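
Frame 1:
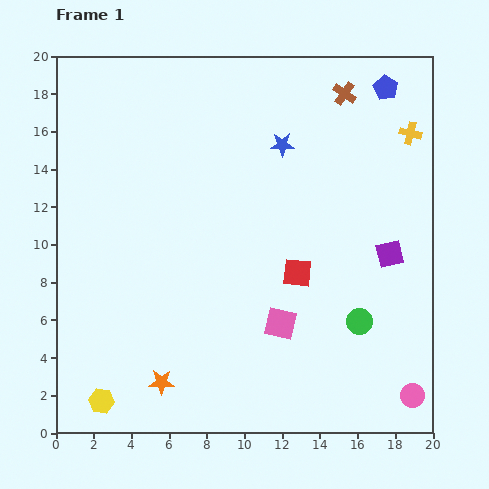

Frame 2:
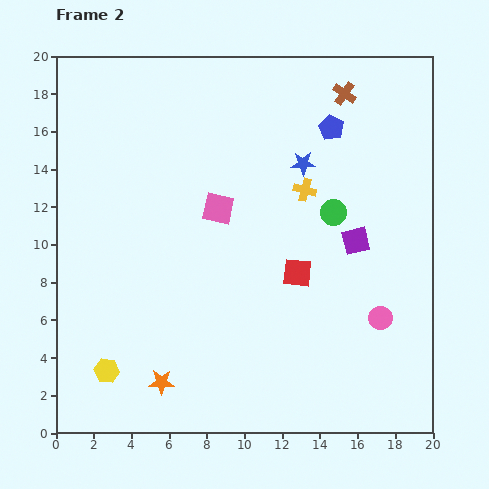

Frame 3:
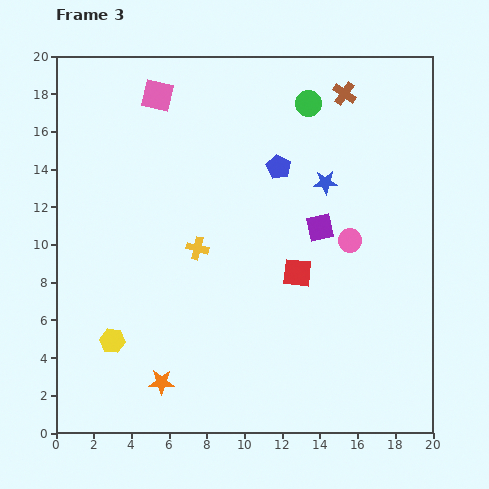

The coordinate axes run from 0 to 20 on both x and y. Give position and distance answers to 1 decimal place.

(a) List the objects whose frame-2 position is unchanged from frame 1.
the brown cross, the orange star, the red square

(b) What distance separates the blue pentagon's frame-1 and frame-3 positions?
7.1

The blue pentagon moved from (17.5, 18.3) to (11.8, 14.1), a distance of √(5.7² + 4.2²) ≈ 7.1.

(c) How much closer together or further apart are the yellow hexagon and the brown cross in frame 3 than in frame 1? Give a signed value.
-2.8

Distance in frame 1: 20.8. Distance in frame 3: 18.0.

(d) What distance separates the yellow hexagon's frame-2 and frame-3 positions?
1.6

The yellow hexagon moved from (2.7, 3.3) to (3.0, 4.9), a distance of √(0.3² + 1.6²) ≈ 1.6.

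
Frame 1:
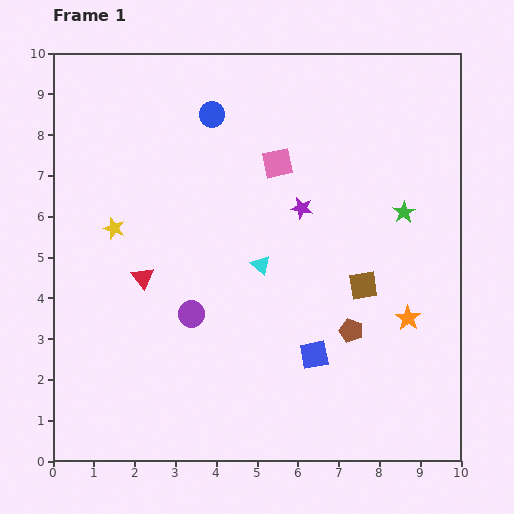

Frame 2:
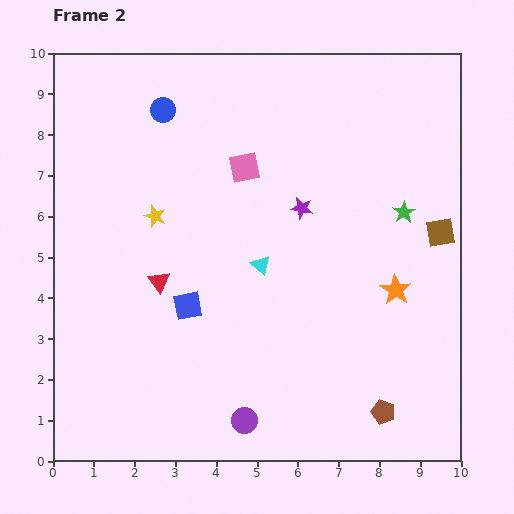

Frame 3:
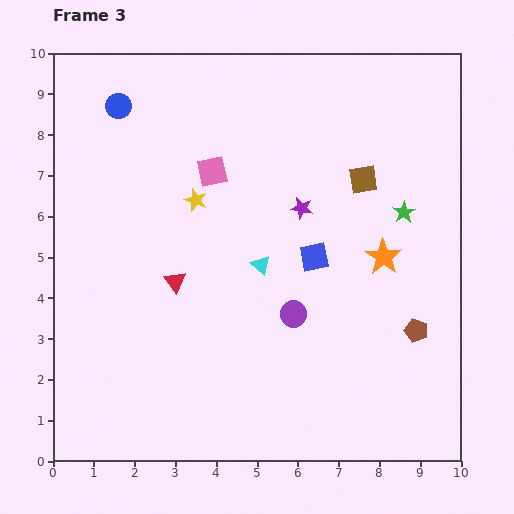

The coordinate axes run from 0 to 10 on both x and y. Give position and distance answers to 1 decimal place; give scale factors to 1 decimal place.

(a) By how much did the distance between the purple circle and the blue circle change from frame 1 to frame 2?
+3.0

Distance in frame 1: 4.9. Distance in frame 2: 7.9.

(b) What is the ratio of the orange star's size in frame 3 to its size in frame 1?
1.5×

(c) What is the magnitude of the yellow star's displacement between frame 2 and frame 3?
1.1

The yellow star moved from (2.5, 6.0) to (3.5, 6.4), a distance of √(1.0² + 0.4²) ≈ 1.1.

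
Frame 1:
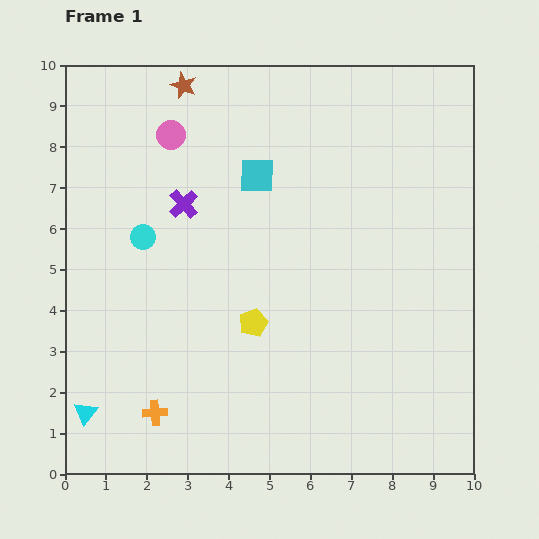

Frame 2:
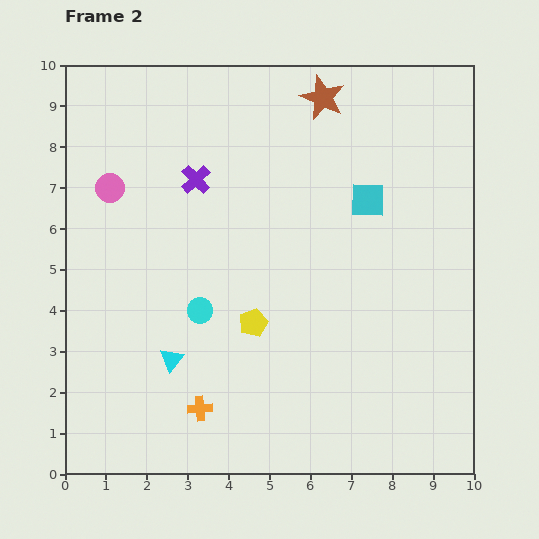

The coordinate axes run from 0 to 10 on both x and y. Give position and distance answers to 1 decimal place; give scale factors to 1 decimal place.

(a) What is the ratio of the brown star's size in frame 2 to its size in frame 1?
1.6×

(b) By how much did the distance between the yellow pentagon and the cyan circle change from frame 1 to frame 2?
-2.1

Distance in frame 1: 3.4. Distance in frame 2: 1.3.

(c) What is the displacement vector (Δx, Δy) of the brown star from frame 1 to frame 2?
(3.4, -0.3)

The brown star was at (2.9, 9.5) in frame 1 and (6.3, 9.2) in frame 2.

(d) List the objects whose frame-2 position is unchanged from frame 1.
the yellow pentagon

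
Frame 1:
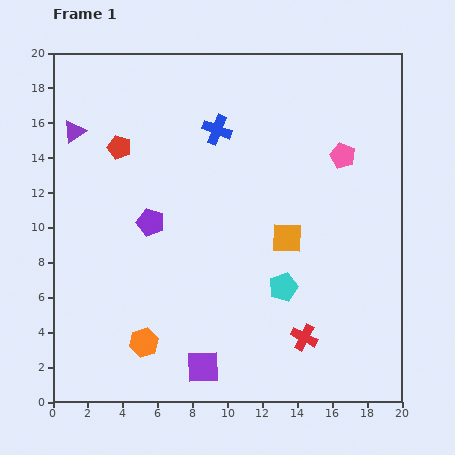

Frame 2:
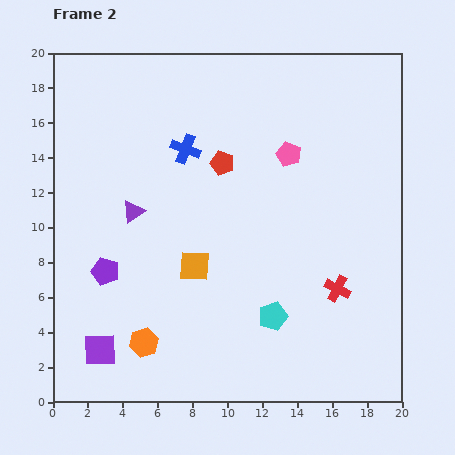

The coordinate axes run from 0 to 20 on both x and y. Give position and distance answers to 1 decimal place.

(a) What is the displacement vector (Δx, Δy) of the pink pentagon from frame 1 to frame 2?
(-3.1, 0.1)

The pink pentagon was at (16.6, 14.1) in frame 1 and (13.5, 14.2) in frame 2.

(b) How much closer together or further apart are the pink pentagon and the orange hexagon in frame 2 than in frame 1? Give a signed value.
-2.0

Distance in frame 1: 15.6. Distance in frame 2: 13.6.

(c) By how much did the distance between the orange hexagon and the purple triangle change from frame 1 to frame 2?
-5.2

Distance in frame 1: 12.7. Distance in frame 2: 7.5.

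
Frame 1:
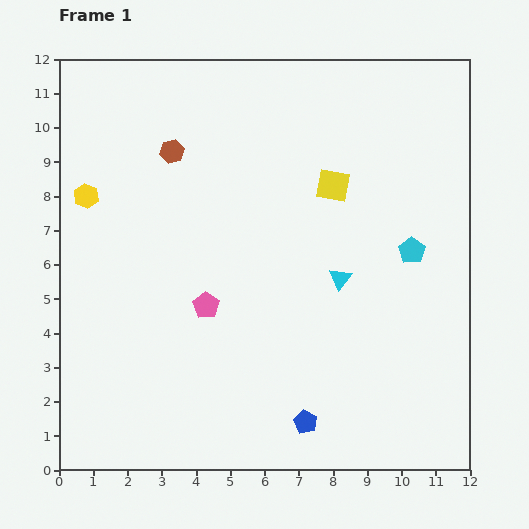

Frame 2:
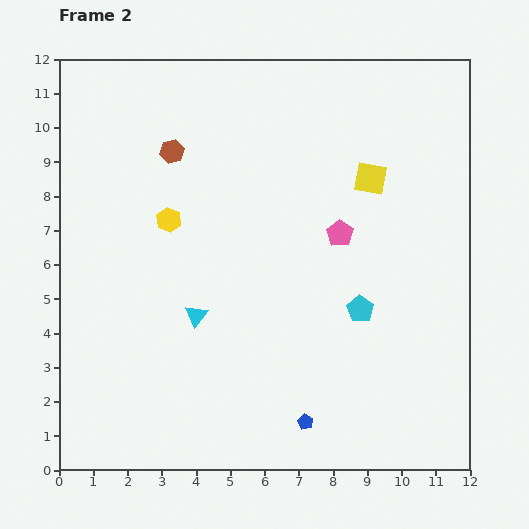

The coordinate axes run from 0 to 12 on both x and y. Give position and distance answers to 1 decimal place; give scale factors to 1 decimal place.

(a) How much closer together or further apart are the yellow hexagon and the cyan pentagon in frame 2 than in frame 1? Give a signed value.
-3.4

Distance in frame 1: 9.6. Distance in frame 2: 6.2.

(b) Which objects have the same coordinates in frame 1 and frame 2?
the blue pentagon, the brown hexagon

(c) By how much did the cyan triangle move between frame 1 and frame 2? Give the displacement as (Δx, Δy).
(-4.2, -1.1)

The cyan triangle was at (8.2, 5.6) in frame 1 and (4.0, 4.5) in frame 2.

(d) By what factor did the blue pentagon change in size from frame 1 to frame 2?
0.7×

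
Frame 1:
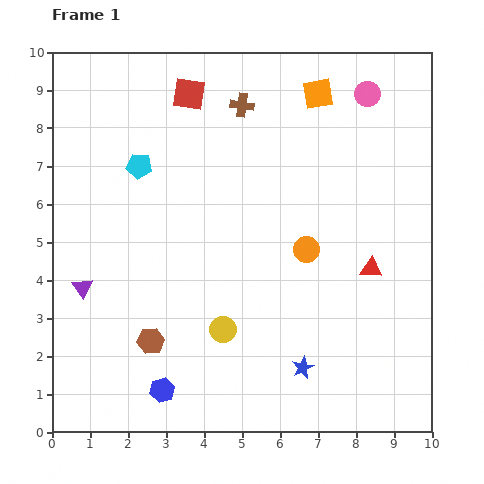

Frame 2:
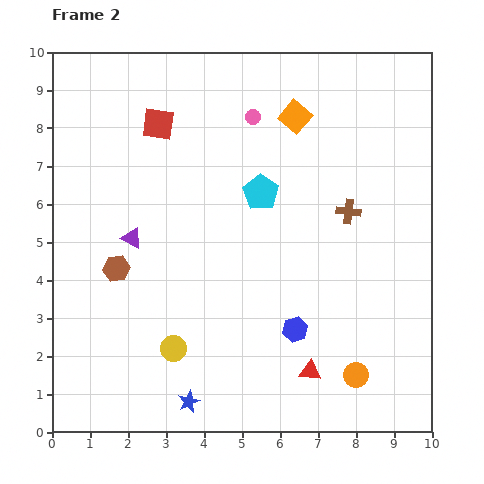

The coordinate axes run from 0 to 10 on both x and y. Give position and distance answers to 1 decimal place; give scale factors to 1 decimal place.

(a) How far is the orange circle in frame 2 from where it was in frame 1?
3.5

The orange circle moved from (6.7, 4.8) to (8.0, 1.5), a distance of √(1.3² + 3.3²) ≈ 3.5.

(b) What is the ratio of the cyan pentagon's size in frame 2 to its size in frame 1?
1.4×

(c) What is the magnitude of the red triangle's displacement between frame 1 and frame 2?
3.1

The red triangle moved from (8.4, 4.3) to (6.8, 1.6), a distance of √(1.6² + 2.7²) ≈ 3.1.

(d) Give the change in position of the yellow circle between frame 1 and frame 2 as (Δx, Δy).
(-1.3, -0.5)

The yellow circle was at (4.5, 2.7) in frame 1 and (3.2, 2.2) in frame 2.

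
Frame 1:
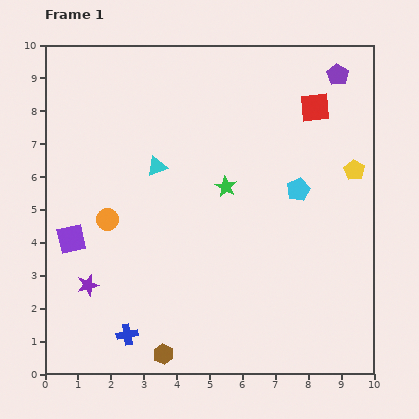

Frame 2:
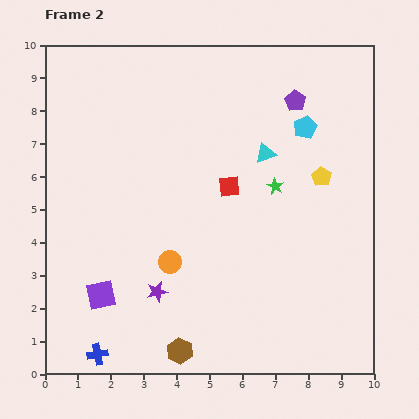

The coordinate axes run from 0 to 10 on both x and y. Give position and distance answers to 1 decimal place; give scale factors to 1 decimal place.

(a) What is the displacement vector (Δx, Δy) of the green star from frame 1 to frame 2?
(1.5, 0.0)

The green star was at (5.5, 5.7) in frame 1 and (7.0, 5.7) in frame 2.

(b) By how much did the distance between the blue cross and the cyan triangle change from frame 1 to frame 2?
+2.8

Distance in frame 1: 5.2. Distance in frame 2: 8.0.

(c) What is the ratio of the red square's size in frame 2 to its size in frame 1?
0.7×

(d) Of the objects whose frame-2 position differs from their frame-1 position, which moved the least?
the brown hexagon

(moved 0.5)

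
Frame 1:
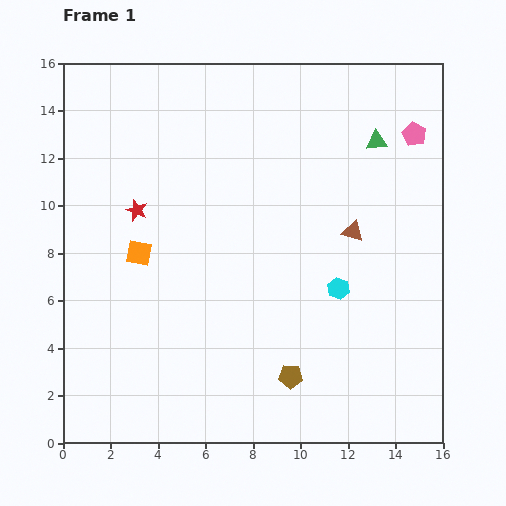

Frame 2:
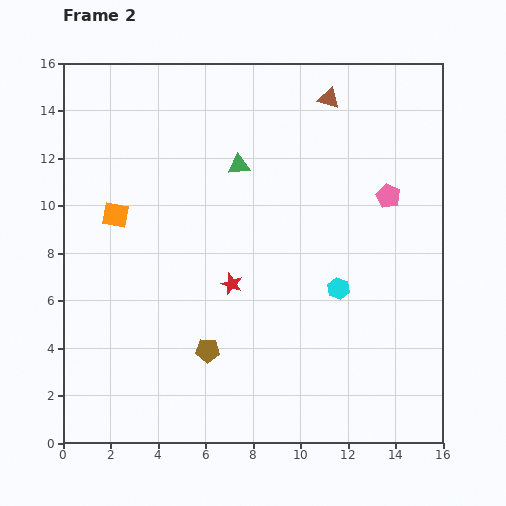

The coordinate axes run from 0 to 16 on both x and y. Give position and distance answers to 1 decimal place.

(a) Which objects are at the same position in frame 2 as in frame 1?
the cyan hexagon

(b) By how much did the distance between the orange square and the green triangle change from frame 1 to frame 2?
-5.4

Distance in frame 1: 11.0. Distance in frame 2: 5.6.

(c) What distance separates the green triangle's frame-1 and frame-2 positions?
5.9

The green triangle moved from (13.2, 12.7) to (7.4, 11.7), a distance of √(5.8² + 1.0²) ≈ 5.9.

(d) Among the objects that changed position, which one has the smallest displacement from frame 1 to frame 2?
the orange square

(moved 1.9)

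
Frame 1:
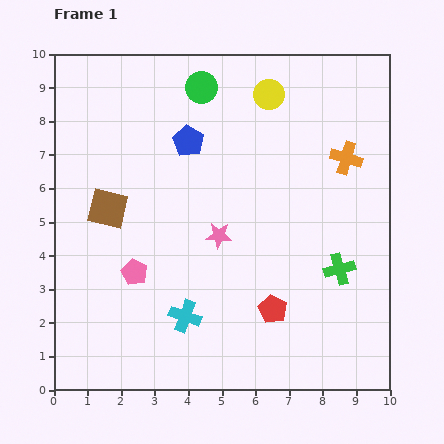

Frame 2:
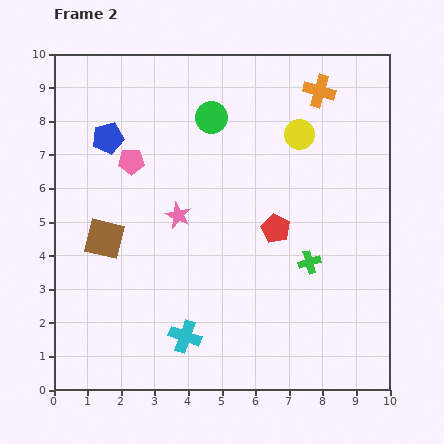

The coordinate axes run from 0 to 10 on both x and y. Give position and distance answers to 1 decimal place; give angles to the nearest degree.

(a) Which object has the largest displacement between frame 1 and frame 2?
the pink pentagon

(moved 3.3; next 2.4)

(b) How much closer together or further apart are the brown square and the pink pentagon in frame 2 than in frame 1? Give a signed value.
+0.3

Distance in frame 1: 2.1. Distance in frame 2: 2.4.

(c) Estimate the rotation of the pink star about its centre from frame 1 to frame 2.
21° clockwise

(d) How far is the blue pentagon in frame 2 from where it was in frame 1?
2.4

The blue pentagon moved from (4.0, 7.4) to (1.6, 7.5), a distance of √(2.4² + 0.1²) ≈ 2.4.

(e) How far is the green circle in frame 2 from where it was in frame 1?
0.9

The green circle moved from (4.4, 9.0) to (4.7, 8.1), a distance of √(0.3² + 0.9²) ≈ 0.9.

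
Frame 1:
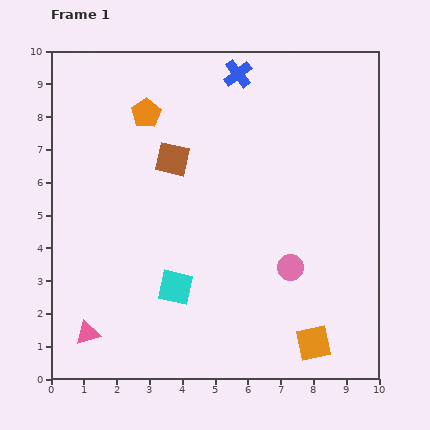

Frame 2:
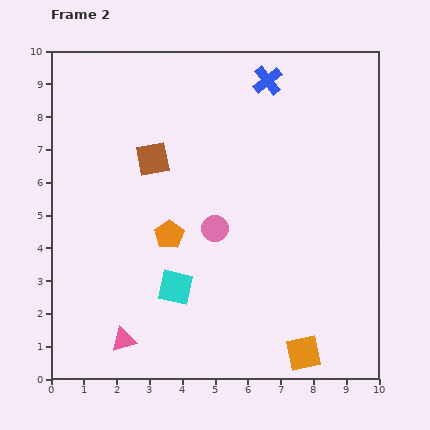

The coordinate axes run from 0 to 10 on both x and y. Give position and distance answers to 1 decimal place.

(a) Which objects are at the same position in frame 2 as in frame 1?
the cyan square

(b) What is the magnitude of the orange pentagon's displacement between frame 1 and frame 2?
3.8

The orange pentagon moved from (2.9, 8.1) to (3.6, 4.4), a distance of √(0.7² + 3.7²) ≈ 3.8.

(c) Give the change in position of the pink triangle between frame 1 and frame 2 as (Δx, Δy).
(1.1, -0.2)

The pink triangle was at (1.1, 1.4) in frame 1 and (2.2, 1.2) in frame 2.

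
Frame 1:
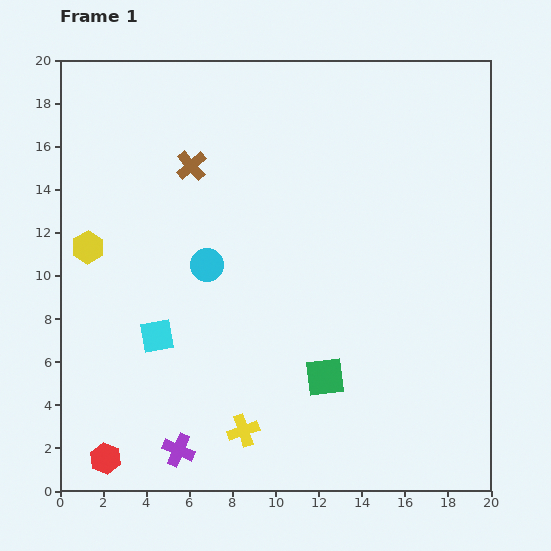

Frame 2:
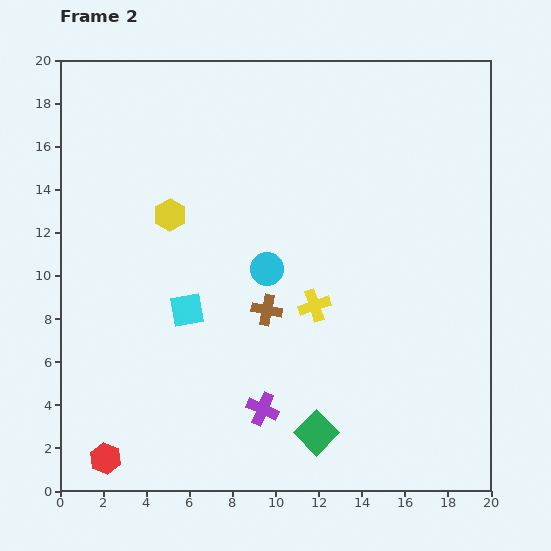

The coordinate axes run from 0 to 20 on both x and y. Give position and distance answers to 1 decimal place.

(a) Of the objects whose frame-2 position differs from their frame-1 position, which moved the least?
the cyan square

(moved 1.8)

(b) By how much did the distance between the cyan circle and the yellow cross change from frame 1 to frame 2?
-5.1

Distance in frame 1: 7.9. Distance in frame 2: 2.8.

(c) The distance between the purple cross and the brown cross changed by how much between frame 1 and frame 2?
-8.6

Distance in frame 1: 13.2. Distance in frame 2: 4.6.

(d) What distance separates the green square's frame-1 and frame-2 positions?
2.6

The green square moved from (12.3, 5.3) to (11.9, 2.7), a distance of √(0.4² + 2.6²) ≈ 2.6.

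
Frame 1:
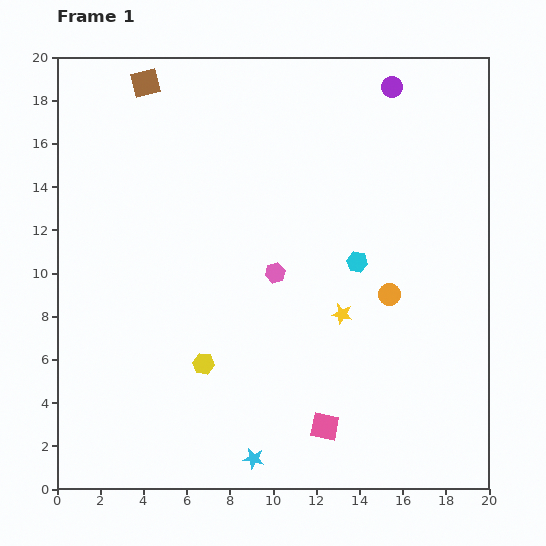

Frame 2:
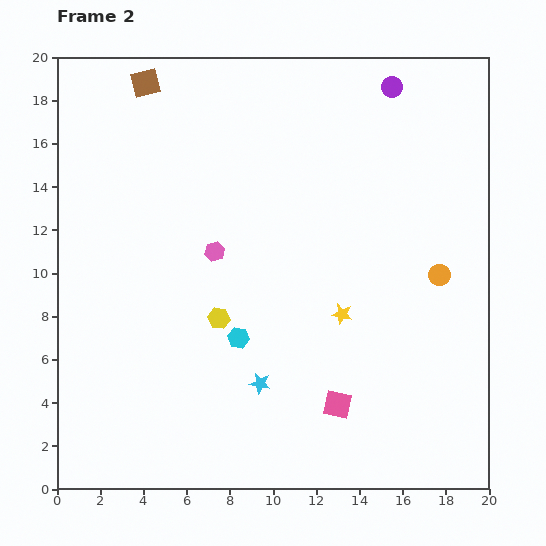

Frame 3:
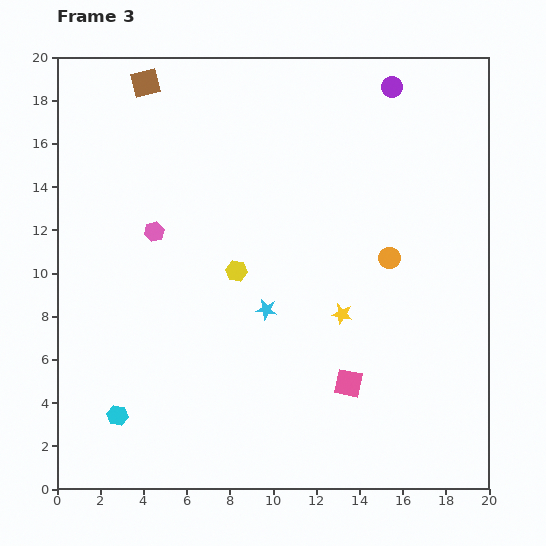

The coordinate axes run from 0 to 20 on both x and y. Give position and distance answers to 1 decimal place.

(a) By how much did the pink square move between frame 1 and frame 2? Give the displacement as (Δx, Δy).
(0.6, 1.0)

The pink square was at (12.4, 2.9) in frame 1 and (13.0, 3.9) in frame 2.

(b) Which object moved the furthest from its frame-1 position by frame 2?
the cyan hexagon

(moved 6.5; next 3.5)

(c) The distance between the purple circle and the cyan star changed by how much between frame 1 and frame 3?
-6.6

Distance in frame 1: 18.4. Distance in frame 3: 11.8.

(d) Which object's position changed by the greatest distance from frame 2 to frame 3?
the cyan hexagon

(moved 6.7; next 3.4)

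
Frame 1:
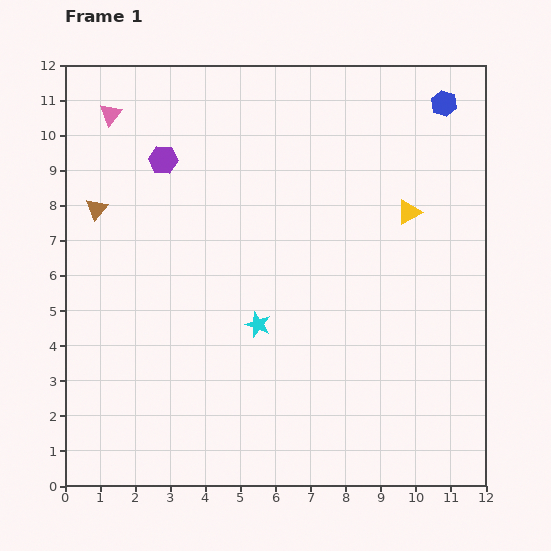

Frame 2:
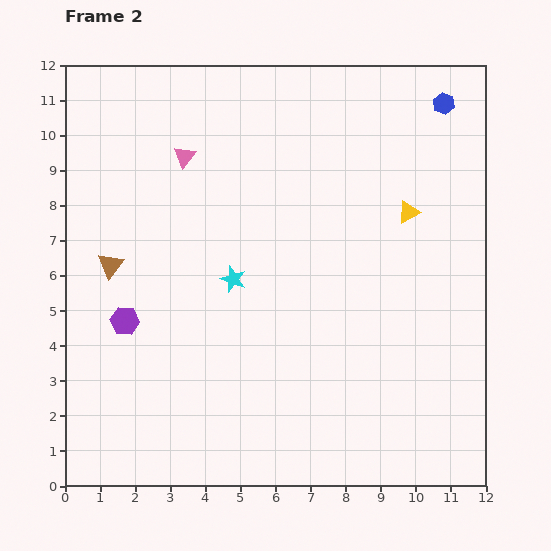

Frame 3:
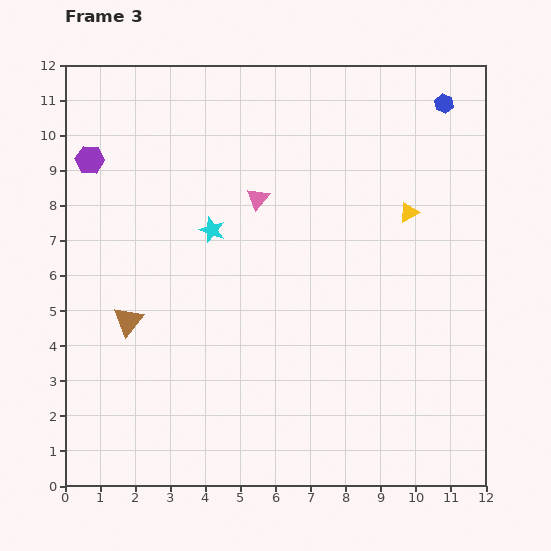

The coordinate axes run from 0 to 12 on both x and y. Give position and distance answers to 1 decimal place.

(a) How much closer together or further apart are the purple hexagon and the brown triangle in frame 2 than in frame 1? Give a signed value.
-0.8

Distance in frame 1: 2.4. Distance in frame 2: 1.6.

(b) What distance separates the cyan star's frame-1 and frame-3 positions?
3.0

The cyan star moved from (5.5, 4.6) to (4.2, 7.3), a distance of √(1.3² + 2.7²) ≈ 3.0.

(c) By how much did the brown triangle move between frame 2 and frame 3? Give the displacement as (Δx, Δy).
(0.5, -1.6)

The brown triangle was at (1.3, 6.3) in frame 2 and (1.8, 4.7) in frame 3.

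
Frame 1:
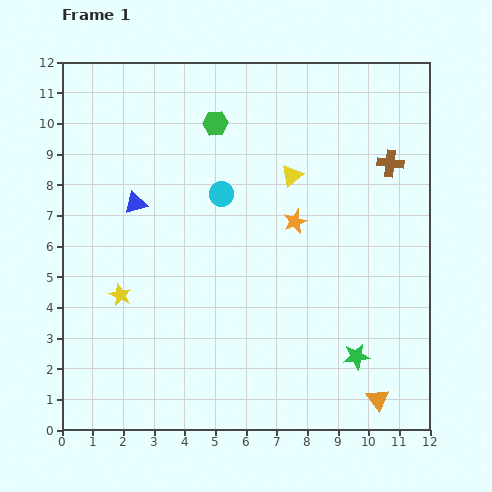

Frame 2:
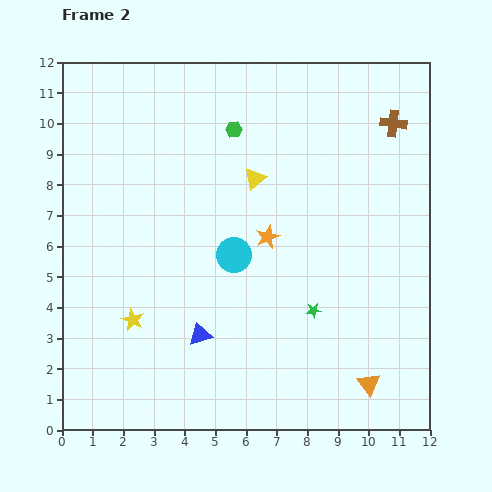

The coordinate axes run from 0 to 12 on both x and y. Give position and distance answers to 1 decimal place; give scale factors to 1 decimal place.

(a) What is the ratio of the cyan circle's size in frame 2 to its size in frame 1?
1.4×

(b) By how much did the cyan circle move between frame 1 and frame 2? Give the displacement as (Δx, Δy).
(0.4, -2.0)

The cyan circle was at (5.2, 7.7) in frame 1 and (5.6, 5.7) in frame 2.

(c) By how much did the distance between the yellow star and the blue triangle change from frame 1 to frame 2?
-0.7

Distance in frame 1: 3.0. Distance in frame 2: 2.3.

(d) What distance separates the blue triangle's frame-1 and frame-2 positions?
4.8

The blue triangle moved from (2.4, 7.4) to (4.5, 3.1), a distance of √(2.1² + 4.3²) ≈ 4.8.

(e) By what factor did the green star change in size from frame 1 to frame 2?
0.6×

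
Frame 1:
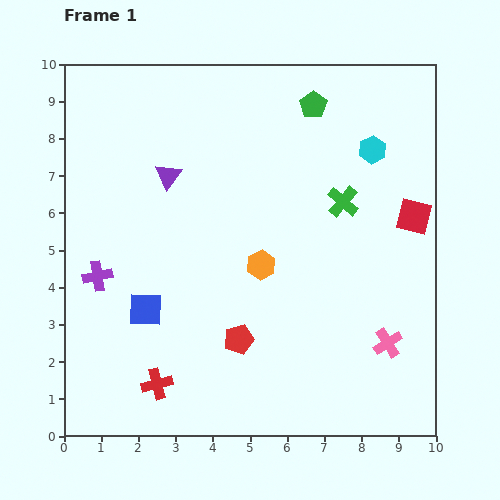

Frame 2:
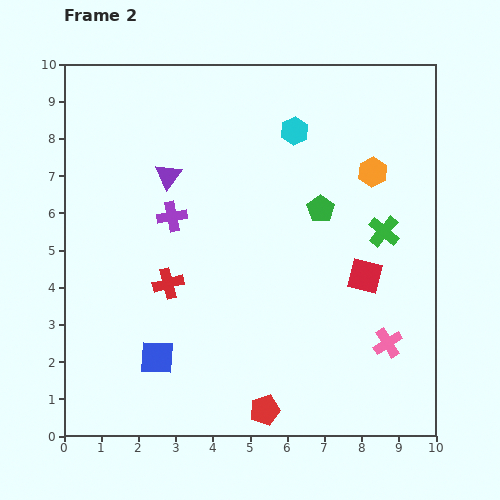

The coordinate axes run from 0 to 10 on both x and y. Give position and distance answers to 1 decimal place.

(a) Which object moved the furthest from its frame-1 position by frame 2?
the orange hexagon

(moved 3.9; next 2.8)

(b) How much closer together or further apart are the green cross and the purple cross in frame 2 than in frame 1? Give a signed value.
-1.2

Distance in frame 1: 6.9. Distance in frame 2: 5.7.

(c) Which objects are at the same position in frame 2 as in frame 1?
the purple triangle, the pink cross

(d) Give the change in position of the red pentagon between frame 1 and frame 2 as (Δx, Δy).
(0.7, -1.9)

The red pentagon was at (4.7, 2.6) in frame 1 and (5.4, 0.7) in frame 2.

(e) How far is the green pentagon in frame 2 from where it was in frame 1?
2.8

The green pentagon moved from (6.7, 8.9) to (6.9, 6.1), a distance of √(0.2² + 2.8²) ≈ 2.8.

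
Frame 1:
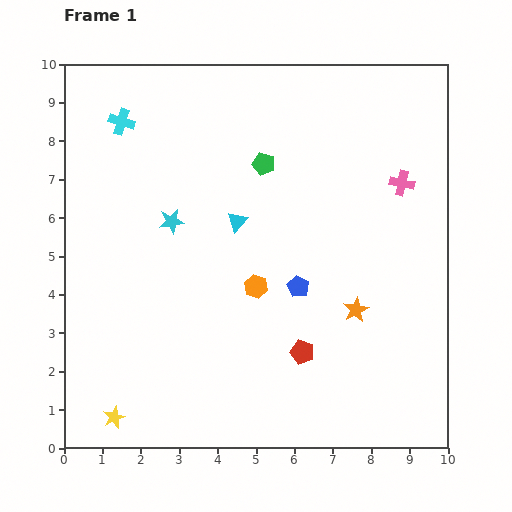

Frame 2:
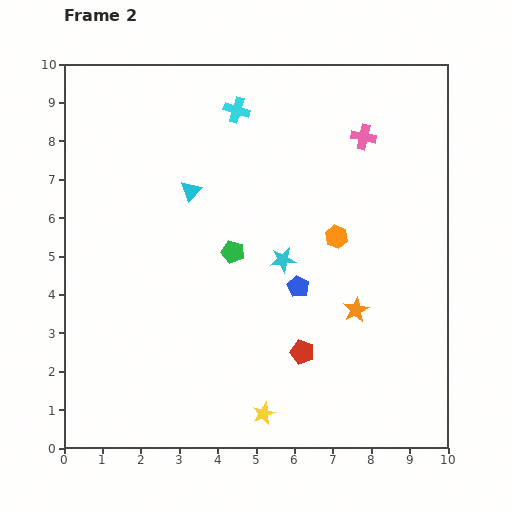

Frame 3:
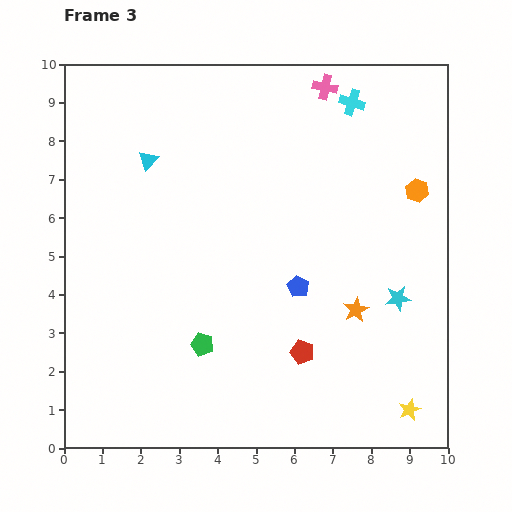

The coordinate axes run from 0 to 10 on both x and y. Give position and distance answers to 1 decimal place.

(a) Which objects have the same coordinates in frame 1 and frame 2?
the blue pentagon, the red pentagon, the orange star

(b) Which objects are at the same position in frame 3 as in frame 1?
the blue pentagon, the red pentagon, the orange star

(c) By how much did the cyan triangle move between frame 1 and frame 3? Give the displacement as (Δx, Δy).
(-2.3, 1.6)

The cyan triangle was at (4.5, 5.9) in frame 1 and (2.2, 7.5) in frame 3.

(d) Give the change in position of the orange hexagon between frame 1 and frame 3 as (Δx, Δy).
(4.2, 2.5)

The orange hexagon was at (5.0, 4.2) in frame 1 and (9.2, 6.7) in frame 3.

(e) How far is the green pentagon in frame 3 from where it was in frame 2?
2.5

The green pentagon moved from (4.4, 5.1) to (3.6, 2.7), a distance of √(0.8² + 2.4²) ≈ 2.5.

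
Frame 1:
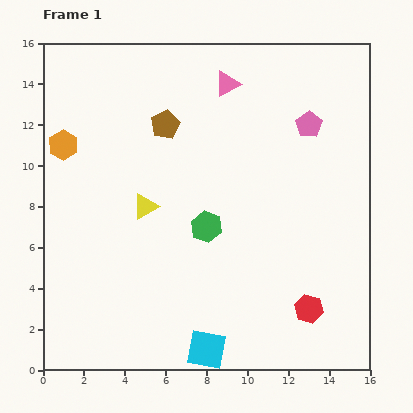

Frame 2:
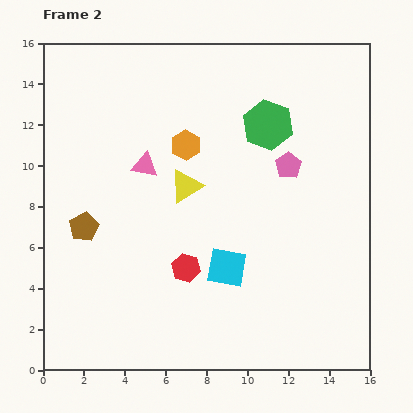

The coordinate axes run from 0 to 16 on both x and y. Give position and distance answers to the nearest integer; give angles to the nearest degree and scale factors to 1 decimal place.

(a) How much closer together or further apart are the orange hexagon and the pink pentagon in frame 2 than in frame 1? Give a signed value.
-7

Distance in frame 1: 12. Distance in frame 2: 5.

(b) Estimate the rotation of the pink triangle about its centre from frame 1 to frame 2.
40° clockwise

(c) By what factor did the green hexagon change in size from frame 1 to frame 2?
1.6×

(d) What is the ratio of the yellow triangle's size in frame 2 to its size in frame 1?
1.3×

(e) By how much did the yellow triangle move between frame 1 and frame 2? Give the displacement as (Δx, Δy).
(2, 1)

The yellow triangle was at (5, 8) in frame 1 and (7, 9) in frame 2.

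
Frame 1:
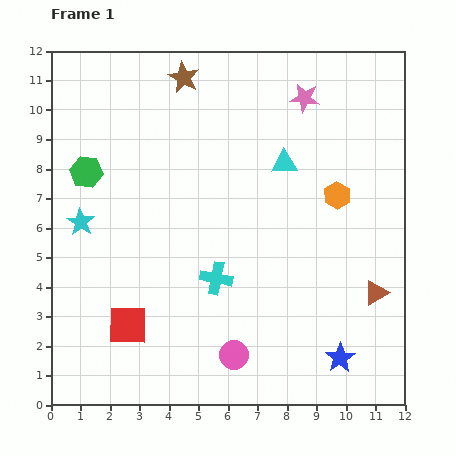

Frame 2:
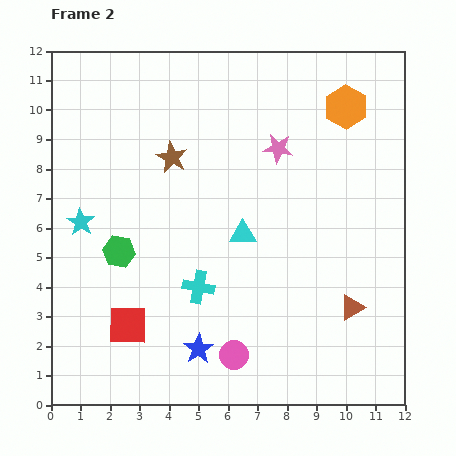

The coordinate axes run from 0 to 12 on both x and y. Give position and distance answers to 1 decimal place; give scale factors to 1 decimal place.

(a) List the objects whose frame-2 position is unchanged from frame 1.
the red square, the pink circle, the cyan star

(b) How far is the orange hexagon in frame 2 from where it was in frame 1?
3.0

The orange hexagon moved from (9.7, 7.1) to (10.0, 10.1), a distance of √(0.3² + 3.0²) ≈ 3.0.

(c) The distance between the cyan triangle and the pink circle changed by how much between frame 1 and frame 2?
-2.6

Distance in frame 1: 6.7. Distance in frame 2: 4.1.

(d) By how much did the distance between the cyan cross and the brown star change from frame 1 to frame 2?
-2.4

Distance in frame 1: 6.9. Distance in frame 2: 4.5.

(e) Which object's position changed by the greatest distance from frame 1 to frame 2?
the blue star

(moved 4.8; next 3.0)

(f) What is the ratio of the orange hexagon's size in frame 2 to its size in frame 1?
1.6×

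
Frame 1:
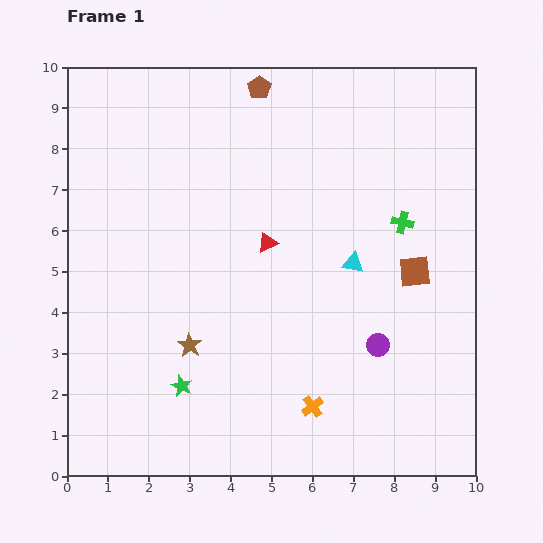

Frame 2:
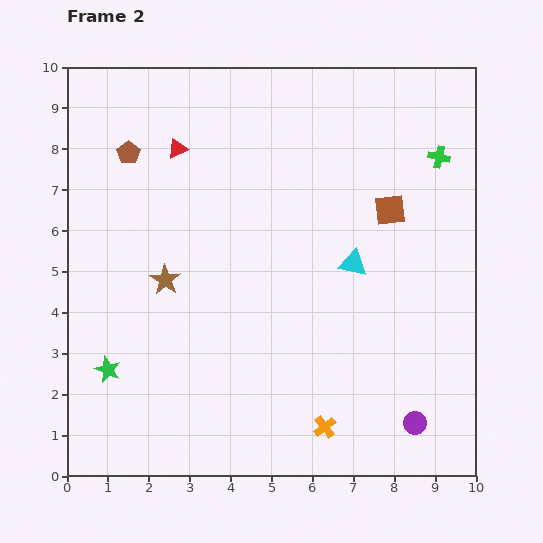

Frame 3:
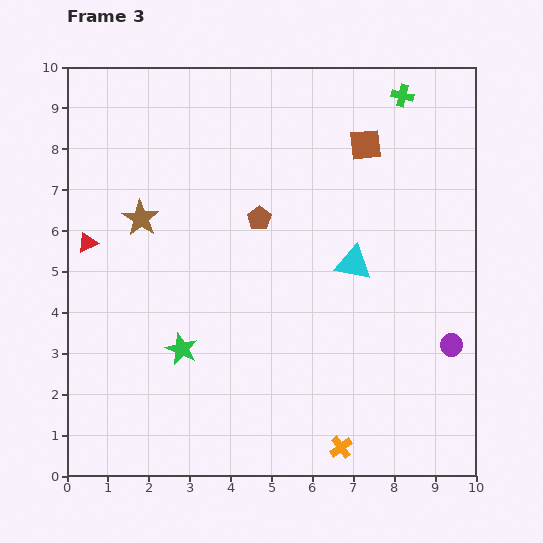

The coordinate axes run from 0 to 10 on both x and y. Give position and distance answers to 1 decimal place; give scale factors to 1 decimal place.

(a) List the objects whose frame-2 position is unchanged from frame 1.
the cyan triangle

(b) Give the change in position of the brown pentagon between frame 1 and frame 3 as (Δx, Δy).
(0.0, -3.2)

The brown pentagon was at (4.7, 9.5) in frame 1 and (4.7, 6.3) in frame 3.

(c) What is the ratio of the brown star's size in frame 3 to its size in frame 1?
1.5×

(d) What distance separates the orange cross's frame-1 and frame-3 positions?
1.2

The orange cross moved from (6.0, 1.7) to (6.7, 0.7), a distance of √(0.7² + 1.0²) ≈ 1.2.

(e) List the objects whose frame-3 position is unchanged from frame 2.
the cyan triangle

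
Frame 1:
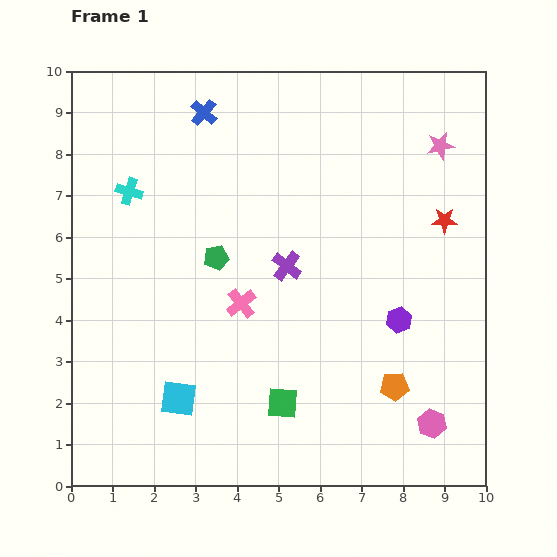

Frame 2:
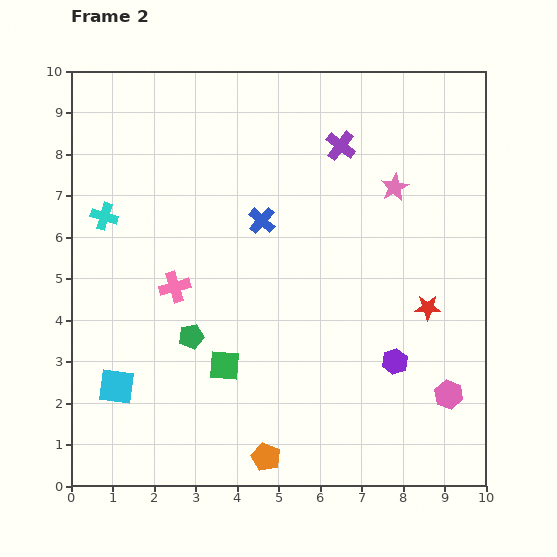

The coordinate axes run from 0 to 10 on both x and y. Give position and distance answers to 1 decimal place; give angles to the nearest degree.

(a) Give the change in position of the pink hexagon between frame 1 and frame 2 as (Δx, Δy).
(0.4, 0.7)

The pink hexagon was at (8.7, 1.5) in frame 1 and (9.1, 2.2) in frame 2.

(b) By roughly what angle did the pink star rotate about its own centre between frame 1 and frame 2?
17° counter-clockwise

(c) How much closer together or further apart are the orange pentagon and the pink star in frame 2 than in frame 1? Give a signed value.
+1.3

Distance in frame 1: 5.9. Distance in frame 2: 7.2.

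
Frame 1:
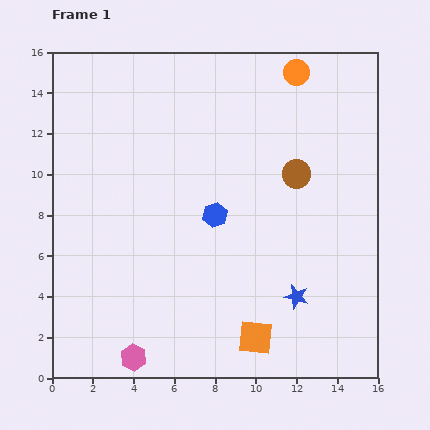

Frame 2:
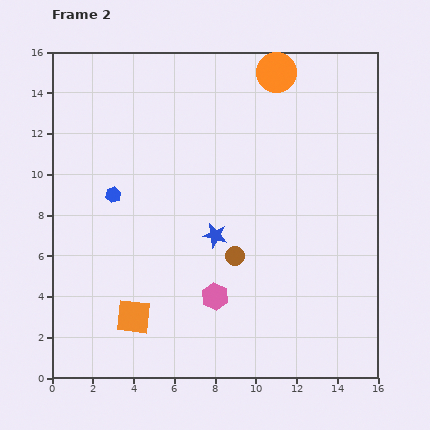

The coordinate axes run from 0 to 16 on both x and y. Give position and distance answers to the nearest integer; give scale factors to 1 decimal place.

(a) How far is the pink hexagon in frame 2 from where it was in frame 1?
5

The pink hexagon moved from (4, 1) to (8, 4), a distance of √(4² + 3²) ≈ 5.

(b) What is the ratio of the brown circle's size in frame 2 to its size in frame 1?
0.7×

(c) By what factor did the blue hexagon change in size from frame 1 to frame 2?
0.6×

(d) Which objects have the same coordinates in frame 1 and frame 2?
none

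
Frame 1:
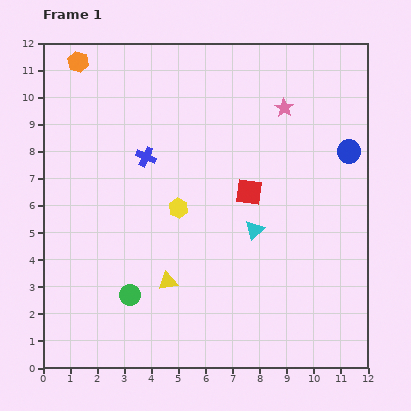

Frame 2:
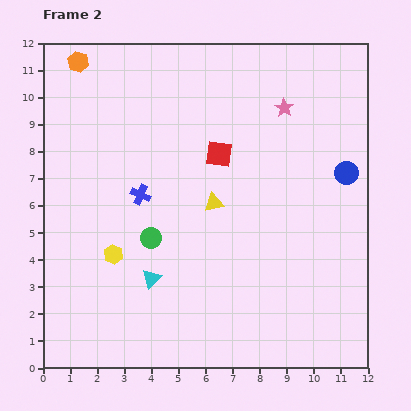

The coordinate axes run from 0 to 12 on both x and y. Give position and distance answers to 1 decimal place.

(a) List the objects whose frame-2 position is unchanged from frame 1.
the orange hexagon, the pink star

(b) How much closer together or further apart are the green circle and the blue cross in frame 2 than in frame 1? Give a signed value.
-3.5

Distance in frame 1: 5.1. Distance in frame 2: 1.6.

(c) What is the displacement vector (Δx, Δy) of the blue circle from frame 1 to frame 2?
(-0.1, -0.8)

The blue circle was at (11.3, 8.0) in frame 1 and (11.2, 7.2) in frame 2.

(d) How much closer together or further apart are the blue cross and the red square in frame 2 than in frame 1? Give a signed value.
-0.7

Distance in frame 1: 4.0. Distance in frame 2: 3.3.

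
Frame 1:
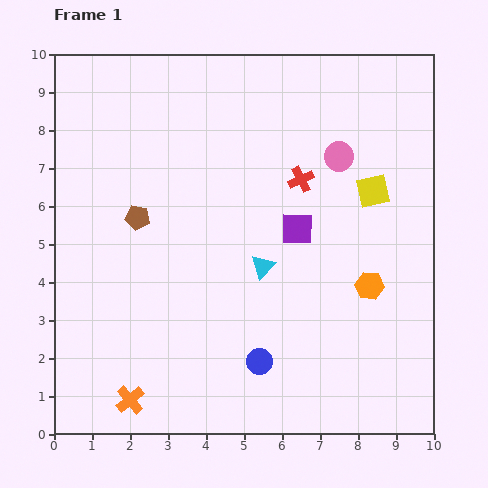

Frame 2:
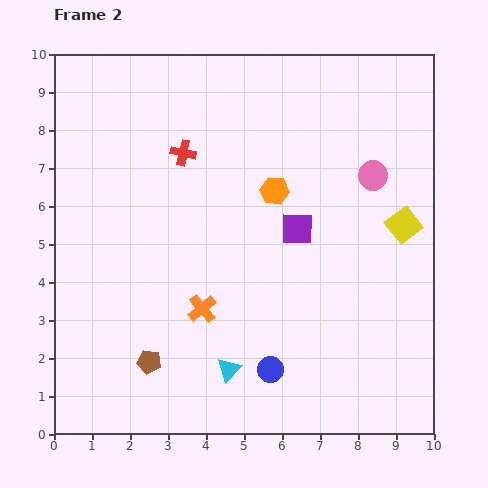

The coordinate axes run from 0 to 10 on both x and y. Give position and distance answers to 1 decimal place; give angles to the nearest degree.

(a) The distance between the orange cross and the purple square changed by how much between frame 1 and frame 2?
-3.0

Distance in frame 1: 6.3. Distance in frame 2: 3.3.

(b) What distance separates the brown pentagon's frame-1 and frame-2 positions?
3.8

The brown pentagon moved from (2.2, 5.7) to (2.5, 1.9), a distance of √(0.3² + 3.8²) ≈ 3.8.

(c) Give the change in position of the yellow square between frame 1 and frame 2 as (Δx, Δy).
(0.8, -0.9)

The yellow square was at (8.4, 6.4) in frame 1 and (9.2, 5.5) in frame 2.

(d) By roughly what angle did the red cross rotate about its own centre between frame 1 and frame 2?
38° clockwise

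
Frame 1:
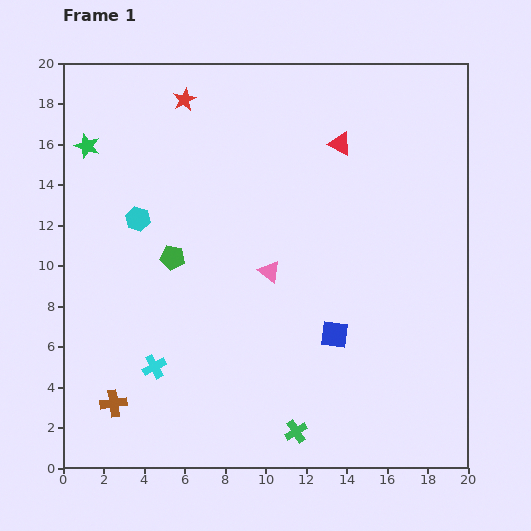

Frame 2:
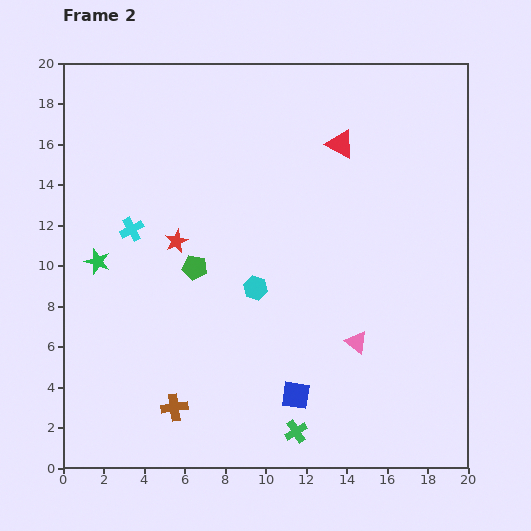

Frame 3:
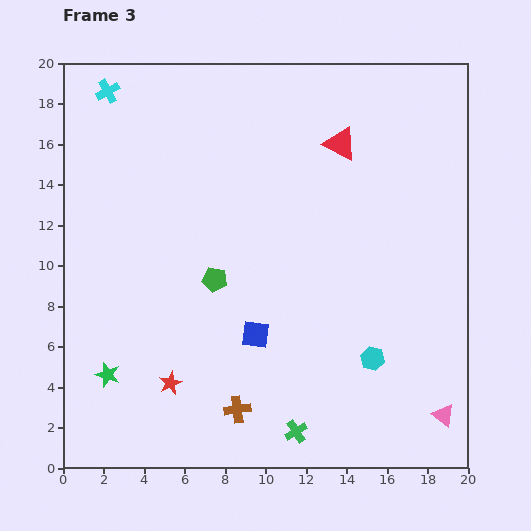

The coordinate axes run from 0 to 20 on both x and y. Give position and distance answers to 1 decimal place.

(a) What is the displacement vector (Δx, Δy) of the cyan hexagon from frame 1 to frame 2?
(5.8, -3.4)

The cyan hexagon was at (3.7, 12.3) in frame 1 and (9.5, 8.9) in frame 2.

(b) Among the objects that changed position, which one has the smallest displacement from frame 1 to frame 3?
the green pentagon

(moved 2.4)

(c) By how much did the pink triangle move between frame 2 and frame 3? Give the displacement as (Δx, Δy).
(4.3, -3.6)

The pink triangle was at (14.5, 6.2) in frame 2 and (18.8, 2.6) in frame 3.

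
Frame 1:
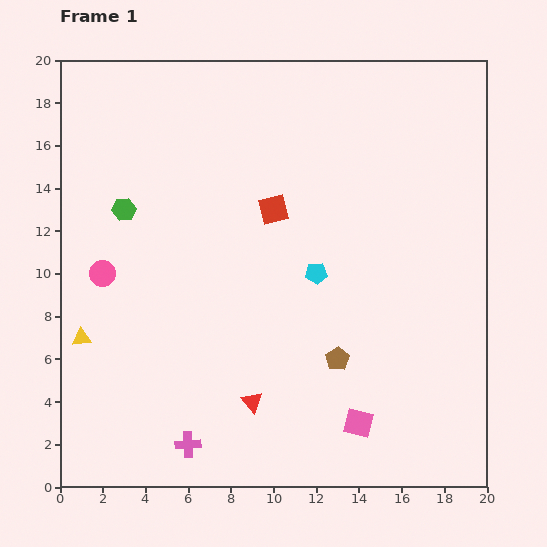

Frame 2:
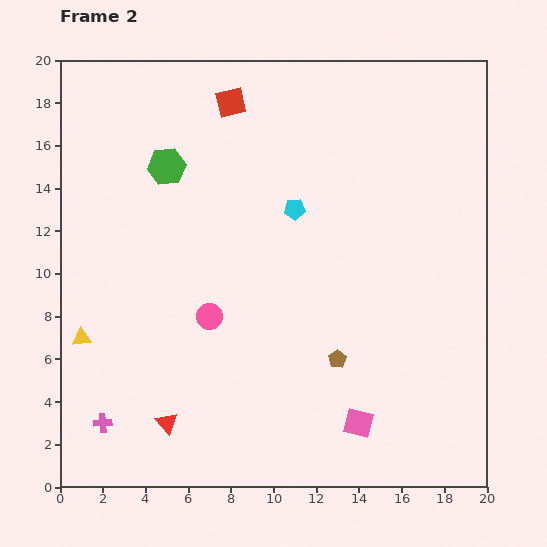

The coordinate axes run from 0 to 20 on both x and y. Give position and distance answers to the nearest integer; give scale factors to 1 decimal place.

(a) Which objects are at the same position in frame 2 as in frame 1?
the yellow triangle, the brown pentagon, the pink square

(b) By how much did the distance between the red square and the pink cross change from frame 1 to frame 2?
+4

Distance in frame 1: 12. Distance in frame 2: 16.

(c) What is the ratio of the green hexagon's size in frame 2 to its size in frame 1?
1.6×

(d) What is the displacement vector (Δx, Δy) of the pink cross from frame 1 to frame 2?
(-4, 1)

The pink cross was at (6, 2) in frame 1 and (2, 3) in frame 2.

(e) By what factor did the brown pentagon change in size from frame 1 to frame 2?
0.8×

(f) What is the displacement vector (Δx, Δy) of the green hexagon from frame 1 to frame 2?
(2, 2)

The green hexagon was at (3, 13) in frame 1 and (5, 15) in frame 2.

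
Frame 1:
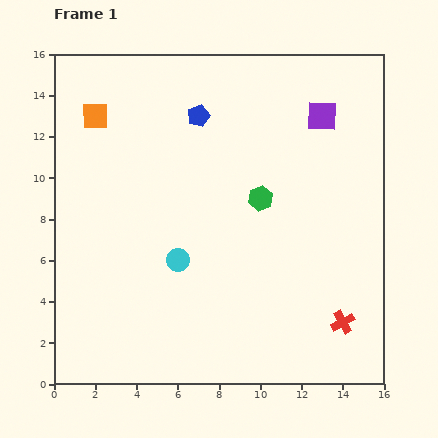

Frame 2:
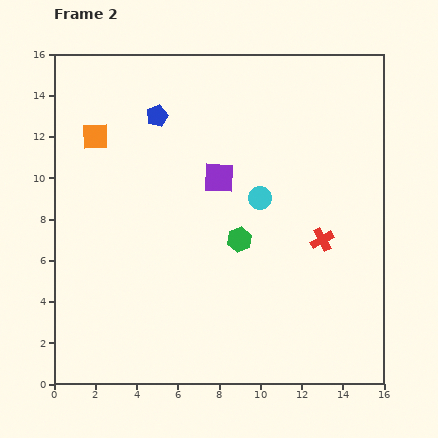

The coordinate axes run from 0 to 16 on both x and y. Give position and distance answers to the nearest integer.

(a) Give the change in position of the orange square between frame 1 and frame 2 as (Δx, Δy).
(0, -1)

The orange square was at (2, 13) in frame 1 and (2, 12) in frame 2.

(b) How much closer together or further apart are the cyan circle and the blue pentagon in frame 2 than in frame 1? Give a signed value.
-1

Distance in frame 1: 7. Distance in frame 2: 6.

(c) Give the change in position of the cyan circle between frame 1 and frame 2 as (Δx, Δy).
(4, 3)

The cyan circle was at (6, 6) in frame 1 and (10, 9) in frame 2.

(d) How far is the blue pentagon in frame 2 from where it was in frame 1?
2

The blue pentagon moved from (7, 13) to (5, 13), a distance of √(2² + 0²) ≈ 2.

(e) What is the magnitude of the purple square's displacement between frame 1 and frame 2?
6

The purple square moved from (13, 13) to (8, 10), a distance of √(5² + 3²) ≈ 6.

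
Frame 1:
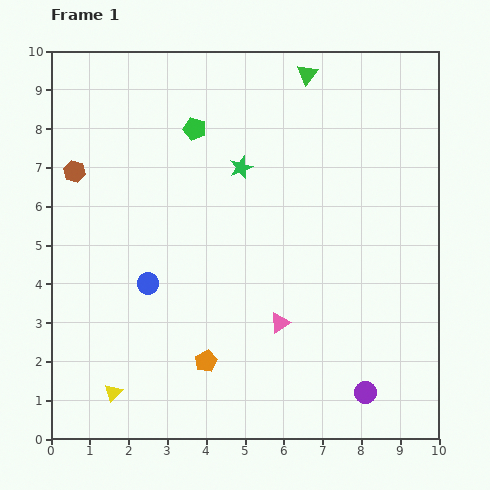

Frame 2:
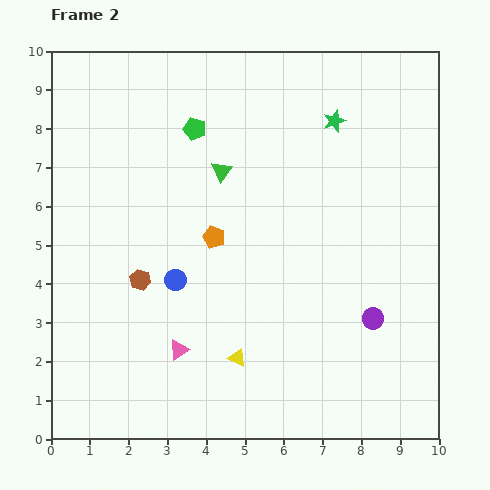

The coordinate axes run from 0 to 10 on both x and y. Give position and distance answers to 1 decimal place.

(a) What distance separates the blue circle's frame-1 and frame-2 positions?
0.7

The blue circle moved from (2.5, 4.0) to (3.2, 4.1), a distance of √(0.7² + 0.1²) ≈ 0.7.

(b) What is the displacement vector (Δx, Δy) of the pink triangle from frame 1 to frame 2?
(-2.6, -0.7)

The pink triangle was at (5.9, 3.0) in frame 1 and (3.3, 2.3) in frame 2.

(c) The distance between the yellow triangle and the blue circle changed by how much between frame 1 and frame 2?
-0.3

Distance in frame 1: 2.9. Distance in frame 2: 2.6.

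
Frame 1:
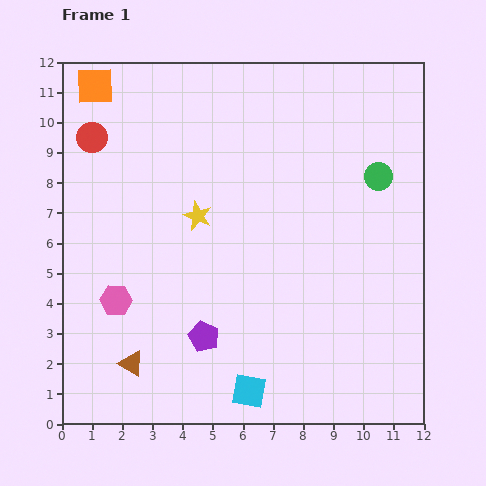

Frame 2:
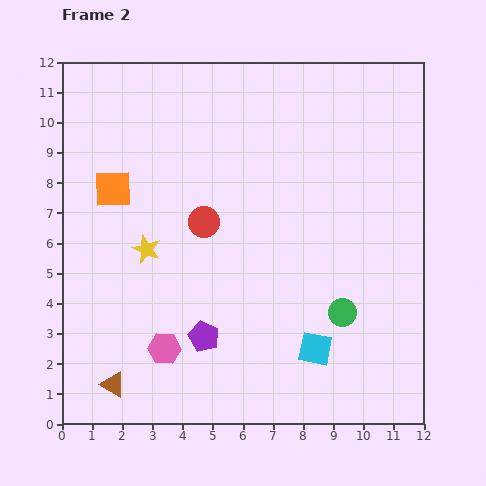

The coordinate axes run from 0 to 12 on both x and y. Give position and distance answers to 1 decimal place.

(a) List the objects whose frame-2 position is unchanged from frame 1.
the purple pentagon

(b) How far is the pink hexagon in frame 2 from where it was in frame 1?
2.3

The pink hexagon moved from (1.8, 4.1) to (3.4, 2.5), a distance of √(1.6² + 1.6²) ≈ 2.3.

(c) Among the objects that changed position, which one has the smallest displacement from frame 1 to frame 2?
the brown triangle

(moved 0.9)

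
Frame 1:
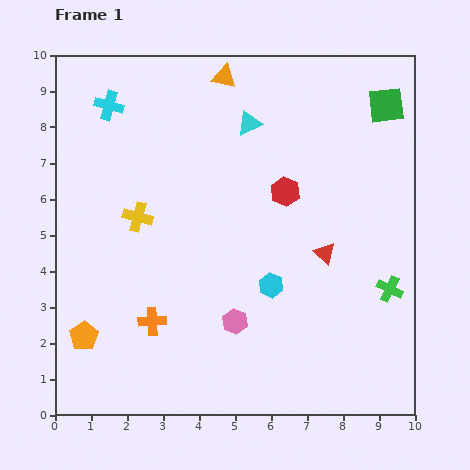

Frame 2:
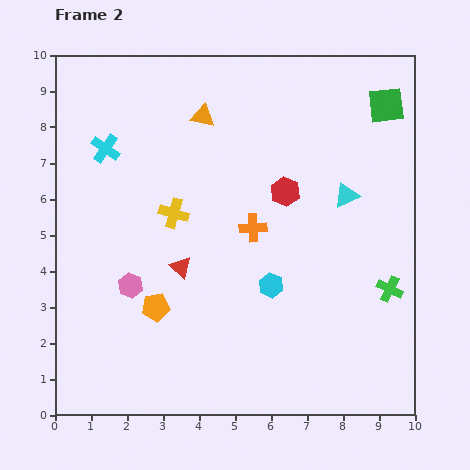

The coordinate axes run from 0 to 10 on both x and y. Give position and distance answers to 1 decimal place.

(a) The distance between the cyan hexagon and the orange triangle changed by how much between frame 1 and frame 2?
-0.8

Distance in frame 1: 5.9. Distance in frame 2: 5.1.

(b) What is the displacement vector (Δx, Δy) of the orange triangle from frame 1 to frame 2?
(-0.6, -1.1)

The orange triangle was at (4.7, 9.4) in frame 1 and (4.1, 8.3) in frame 2.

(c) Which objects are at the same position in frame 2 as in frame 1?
the green cross, the green square, the red hexagon, the cyan hexagon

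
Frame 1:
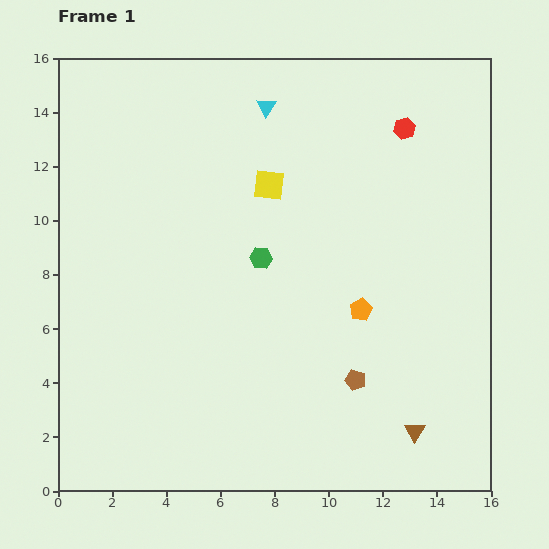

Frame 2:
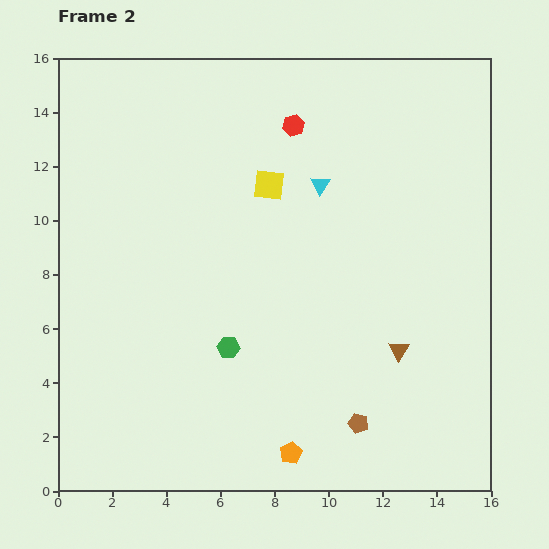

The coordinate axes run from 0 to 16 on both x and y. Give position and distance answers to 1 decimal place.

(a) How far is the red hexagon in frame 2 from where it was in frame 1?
4.1

The red hexagon moved from (12.8, 13.4) to (8.7, 13.5), a distance of √(4.1² + 0.1²) ≈ 4.1.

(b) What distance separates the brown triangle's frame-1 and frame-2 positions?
3.1

The brown triangle moved from (13.2, 2.2) to (12.6, 5.2), a distance of √(0.6² + 3.0²) ≈ 3.1.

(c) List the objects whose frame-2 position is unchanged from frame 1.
the yellow square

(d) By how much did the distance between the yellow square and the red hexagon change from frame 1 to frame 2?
-3.0

Distance in frame 1: 5.4. Distance in frame 2: 2.4.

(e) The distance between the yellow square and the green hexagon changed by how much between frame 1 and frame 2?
+3.5

Distance in frame 1: 2.7. Distance in frame 2: 6.2.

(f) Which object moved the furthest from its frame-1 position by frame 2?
the orange pentagon

(moved 5.9; next 4.1)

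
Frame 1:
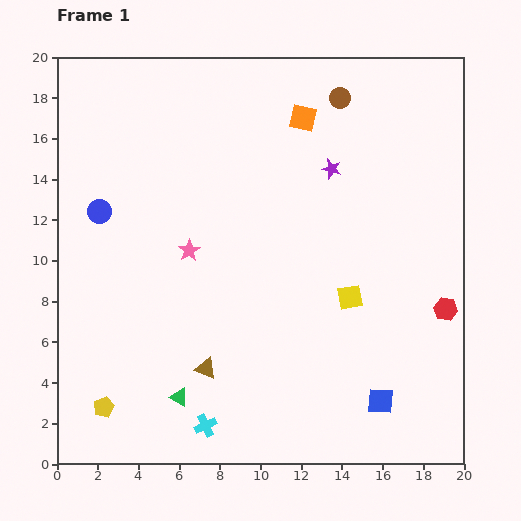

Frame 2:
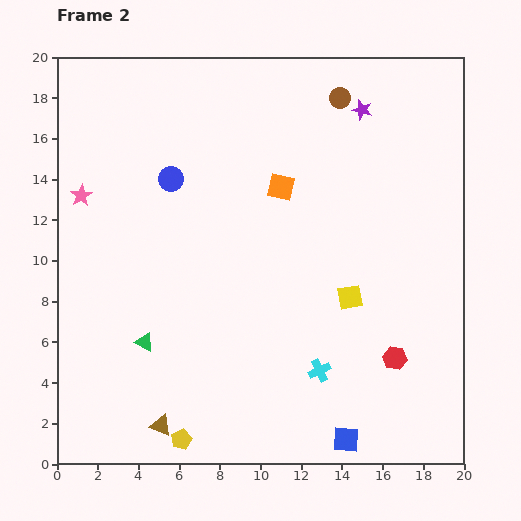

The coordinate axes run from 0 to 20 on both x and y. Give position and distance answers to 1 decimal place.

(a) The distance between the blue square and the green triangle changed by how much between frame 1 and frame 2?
+1.1

Distance in frame 1: 9.9. Distance in frame 2: 11.0.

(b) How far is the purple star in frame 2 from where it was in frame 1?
3.3

The purple star moved from (13.5, 14.5) to (15.0, 17.4), a distance of √(1.5² + 2.9²) ≈ 3.3.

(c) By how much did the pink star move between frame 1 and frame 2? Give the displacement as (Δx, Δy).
(-5.3, 2.7)

The pink star was at (6.5, 10.5) in frame 1 and (1.2, 13.2) in frame 2.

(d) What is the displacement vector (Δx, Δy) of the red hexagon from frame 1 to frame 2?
(-2.5, -2.4)

The red hexagon was at (19.1, 7.6) in frame 1 and (16.6, 5.2) in frame 2.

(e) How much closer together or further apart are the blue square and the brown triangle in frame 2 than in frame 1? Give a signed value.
+0.4

Distance in frame 1: 8.7. Distance in frame 2: 9.1.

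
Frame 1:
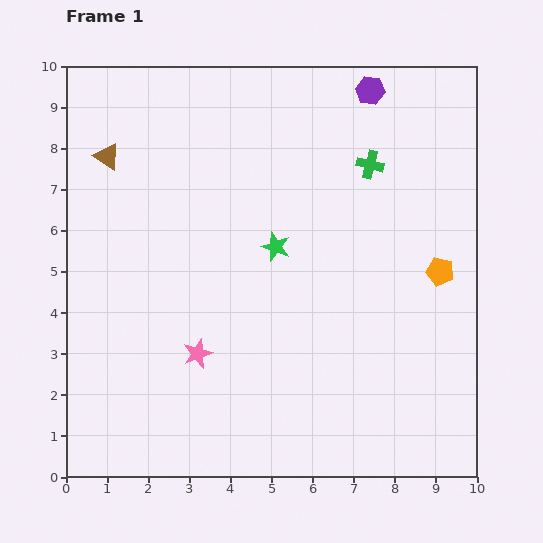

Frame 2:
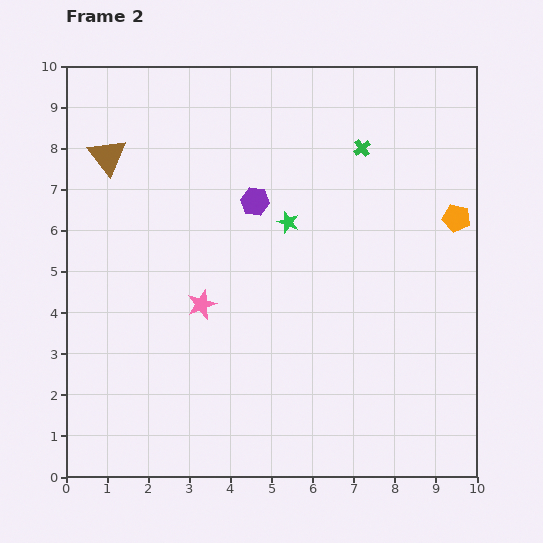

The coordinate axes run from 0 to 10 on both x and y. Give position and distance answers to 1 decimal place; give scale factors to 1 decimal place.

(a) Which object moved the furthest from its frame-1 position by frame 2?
the purple hexagon

(moved 3.9; next 1.4)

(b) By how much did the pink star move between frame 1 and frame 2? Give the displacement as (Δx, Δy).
(0.1, 1.2)

The pink star was at (3.2, 3.0) in frame 1 and (3.3, 4.2) in frame 2.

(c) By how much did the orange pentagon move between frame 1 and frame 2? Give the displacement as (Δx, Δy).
(0.4, 1.3)

The orange pentagon was at (9.1, 5.0) in frame 1 and (9.5, 6.3) in frame 2.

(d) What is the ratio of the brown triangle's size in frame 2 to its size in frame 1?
1.5×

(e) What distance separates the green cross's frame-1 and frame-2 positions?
0.4

The green cross moved from (7.4, 7.6) to (7.2, 8.0), a distance of √(0.2² + 0.4²) ≈ 0.4.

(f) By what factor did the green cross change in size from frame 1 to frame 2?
0.6×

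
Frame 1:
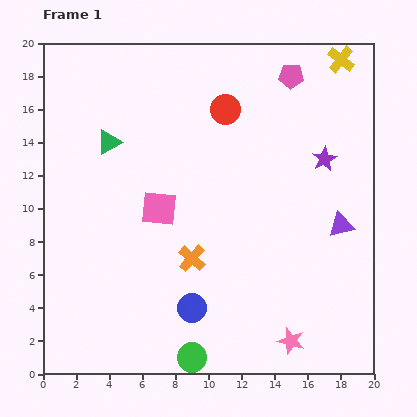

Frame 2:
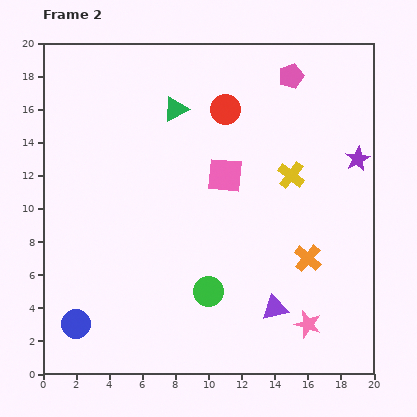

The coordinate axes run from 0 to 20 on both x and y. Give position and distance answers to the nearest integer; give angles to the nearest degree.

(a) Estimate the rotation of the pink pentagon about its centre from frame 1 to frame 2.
22° counter-clockwise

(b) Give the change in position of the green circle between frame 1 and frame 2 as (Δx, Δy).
(1, 4)

The green circle was at (9, 1) in frame 1 and (10, 5) in frame 2.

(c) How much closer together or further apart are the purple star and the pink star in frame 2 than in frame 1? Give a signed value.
-1

Distance in frame 1: 11. Distance in frame 2: 10.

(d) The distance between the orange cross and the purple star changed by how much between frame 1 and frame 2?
-3

Distance in frame 1: 10. Distance in frame 2: 7.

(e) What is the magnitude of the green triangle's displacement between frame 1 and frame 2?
4

The green triangle moved from (4, 14) to (8, 16), a distance of √(4² + 2²) ≈ 4.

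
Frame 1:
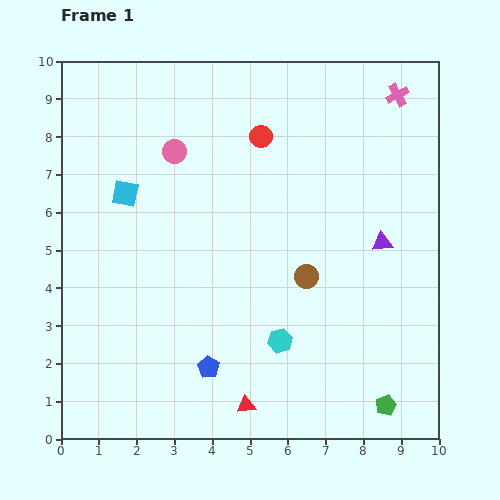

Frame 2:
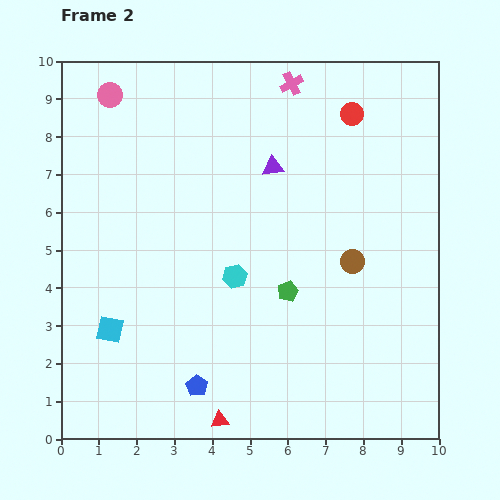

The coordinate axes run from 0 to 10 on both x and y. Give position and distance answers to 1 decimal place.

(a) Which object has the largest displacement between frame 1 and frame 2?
the green pentagon

(moved 4.0; next 3.6)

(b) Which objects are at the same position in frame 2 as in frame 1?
none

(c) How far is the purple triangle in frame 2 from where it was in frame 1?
3.5

The purple triangle moved from (8.5, 5.2) to (5.6, 7.2), a distance of √(2.9² + 2.0²) ≈ 3.5.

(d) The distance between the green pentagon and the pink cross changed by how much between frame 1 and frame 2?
-2.7

Distance in frame 1: 8.2. Distance in frame 2: 5.5.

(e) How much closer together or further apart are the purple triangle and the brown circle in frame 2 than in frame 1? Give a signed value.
+1.1

Distance in frame 1: 2.2. Distance in frame 2: 3.3.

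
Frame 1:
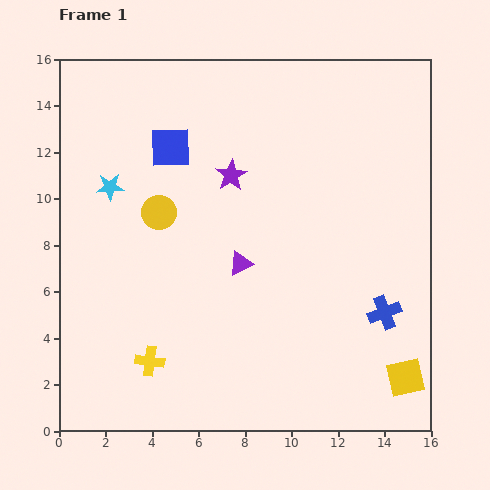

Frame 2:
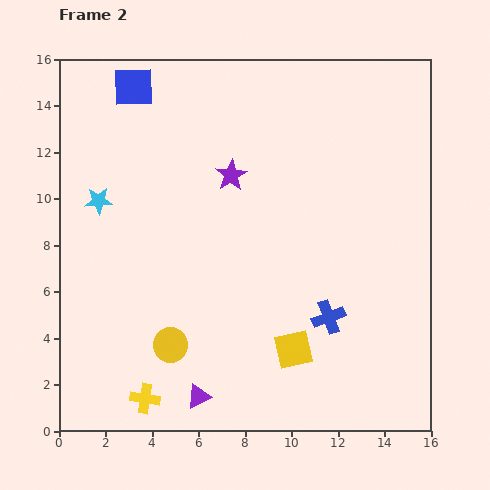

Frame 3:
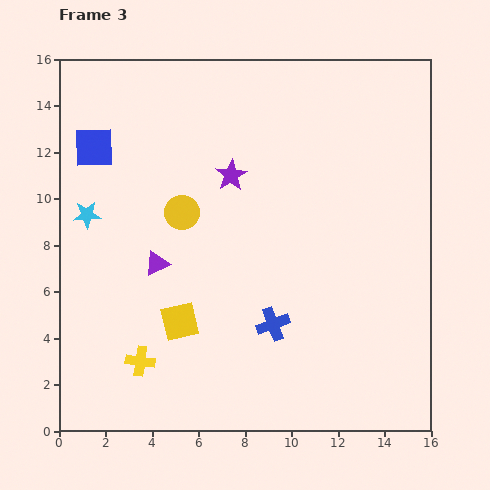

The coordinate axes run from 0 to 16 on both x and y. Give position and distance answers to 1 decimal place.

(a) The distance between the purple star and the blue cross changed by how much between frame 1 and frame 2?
-1.5

Distance in frame 1: 8.9. Distance in frame 2: 7.4.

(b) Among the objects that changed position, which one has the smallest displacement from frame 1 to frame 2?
the cyan star

(moved 0.8)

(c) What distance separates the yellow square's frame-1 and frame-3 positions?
10.0

The yellow square moved from (14.9, 2.3) to (5.2, 4.7), a distance of √(9.7² + 2.4²) ≈ 10.0.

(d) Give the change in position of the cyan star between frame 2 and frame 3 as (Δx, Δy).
(-0.5, -0.6)

The cyan star was at (1.7, 9.9) in frame 2 and (1.2, 9.3) in frame 3.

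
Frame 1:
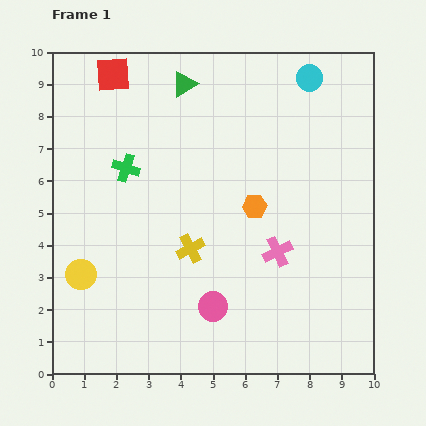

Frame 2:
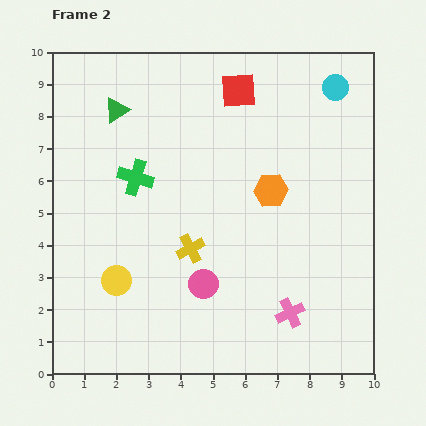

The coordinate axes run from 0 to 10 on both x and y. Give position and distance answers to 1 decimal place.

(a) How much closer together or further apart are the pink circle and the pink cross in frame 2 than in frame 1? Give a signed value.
+0.2

Distance in frame 1: 2.6. Distance in frame 2: 2.8.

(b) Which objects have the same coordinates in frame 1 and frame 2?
the yellow cross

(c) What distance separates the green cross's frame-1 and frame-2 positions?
0.4

The green cross moved from (2.3, 6.4) to (2.6, 6.1), a distance of √(0.3² + 0.3²) ≈ 0.4.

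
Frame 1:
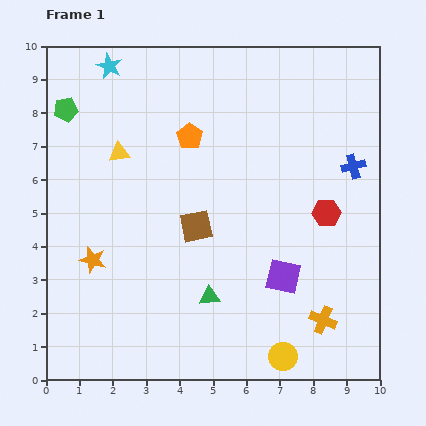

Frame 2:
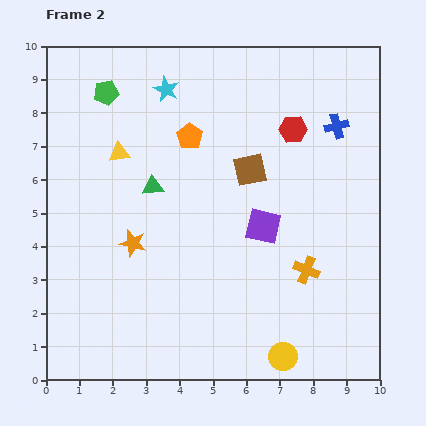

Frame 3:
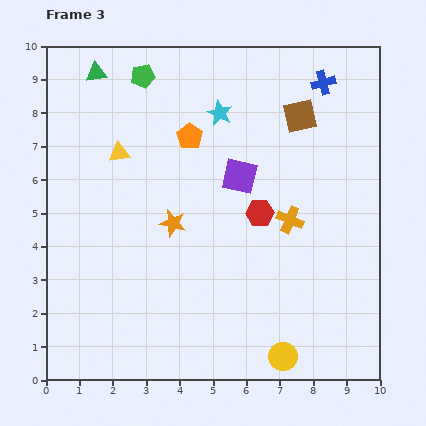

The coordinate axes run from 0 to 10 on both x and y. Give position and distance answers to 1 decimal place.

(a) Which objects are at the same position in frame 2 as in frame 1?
the orange pentagon, the yellow triangle, the yellow circle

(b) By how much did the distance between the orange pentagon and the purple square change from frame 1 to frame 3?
-3.1

Distance in frame 1: 5.0. Distance in frame 3: 1.9.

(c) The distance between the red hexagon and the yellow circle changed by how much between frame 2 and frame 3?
-2.4

Distance in frame 2: 6.8. Distance in frame 3: 4.4.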